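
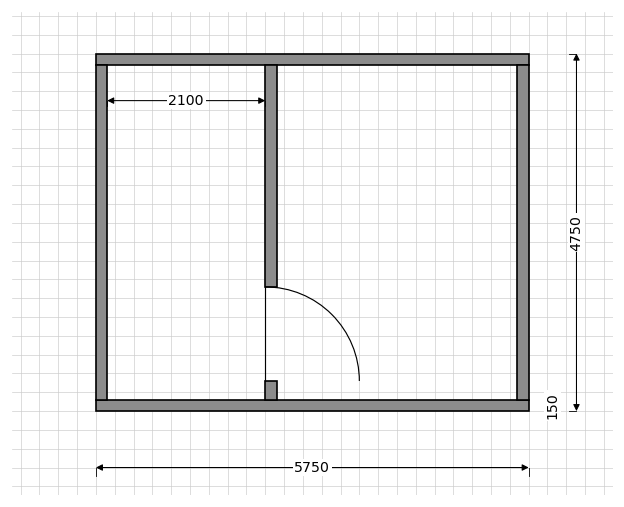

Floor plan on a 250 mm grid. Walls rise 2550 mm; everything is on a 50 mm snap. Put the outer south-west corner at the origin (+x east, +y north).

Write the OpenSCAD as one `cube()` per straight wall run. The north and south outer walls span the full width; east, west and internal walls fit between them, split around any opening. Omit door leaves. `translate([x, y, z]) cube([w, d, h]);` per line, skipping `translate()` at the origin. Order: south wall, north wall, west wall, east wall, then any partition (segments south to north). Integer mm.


cube([5750, 150, 2550]);
translate([0, 4600, 0]) cube([5750, 150, 2550]);
translate([0, 150, 0]) cube([150, 4450, 2550]);
translate([5600, 150, 0]) cube([150, 4450, 2550]);
translate([2250, 150, 0]) cube([150, 250, 2550]);
translate([2250, 1650, 0]) cube([150, 2950, 2550]);


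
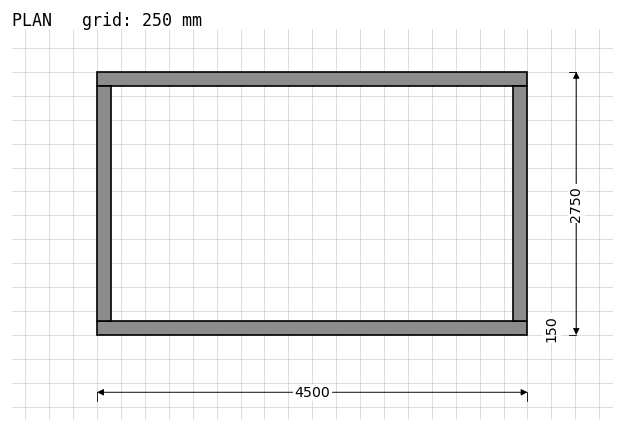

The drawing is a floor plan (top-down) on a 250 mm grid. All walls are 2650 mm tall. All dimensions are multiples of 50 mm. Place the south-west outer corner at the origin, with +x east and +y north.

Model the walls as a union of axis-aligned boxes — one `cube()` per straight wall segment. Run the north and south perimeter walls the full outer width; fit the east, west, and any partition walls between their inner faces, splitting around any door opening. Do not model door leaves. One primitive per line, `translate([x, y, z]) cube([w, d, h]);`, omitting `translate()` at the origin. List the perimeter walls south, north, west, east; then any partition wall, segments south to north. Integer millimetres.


cube([4500, 150, 2650]);
translate([0, 2600, 0]) cube([4500, 150, 2650]);
translate([0, 150, 0]) cube([150, 2450, 2650]);
translate([4350, 150, 0]) cube([150, 2450, 2650]);


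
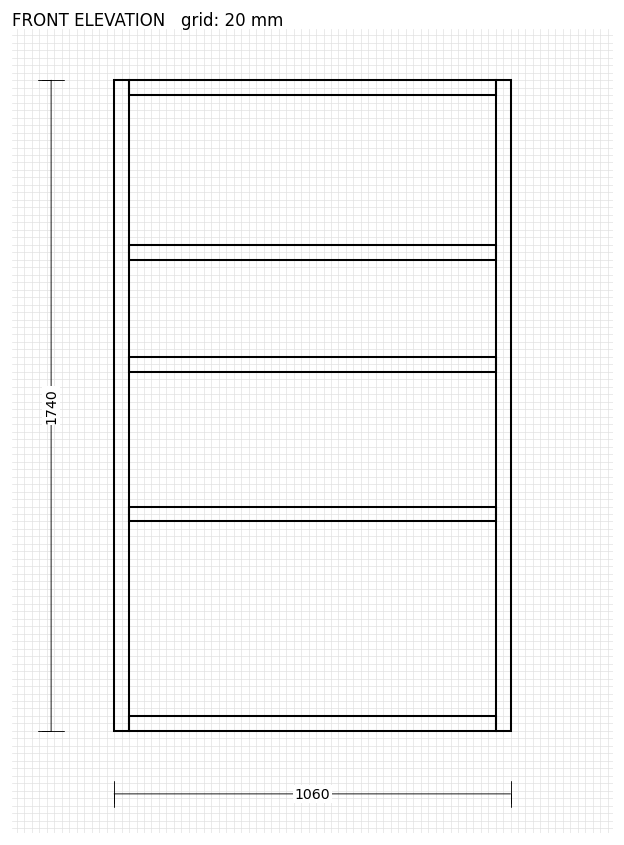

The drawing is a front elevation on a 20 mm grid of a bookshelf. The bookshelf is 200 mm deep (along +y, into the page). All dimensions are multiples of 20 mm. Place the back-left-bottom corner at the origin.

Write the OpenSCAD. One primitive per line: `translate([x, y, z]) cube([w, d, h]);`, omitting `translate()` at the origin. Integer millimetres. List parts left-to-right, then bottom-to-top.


cube([40, 200, 1740]);
translate([40, 0, 0]) cube([980, 200, 40]);
translate([40, 0, 560]) cube([980, 200, 40]);
translate([40, 0, 960]) cube([980, 200, 40]);
translate([40, 0, 1260]) cube([980, 200, 40]);
translate([40, 0, 1700]) cube([980, 200, 40]);
translate([1020, 0, 0]) cube([40, 200, 1740]);


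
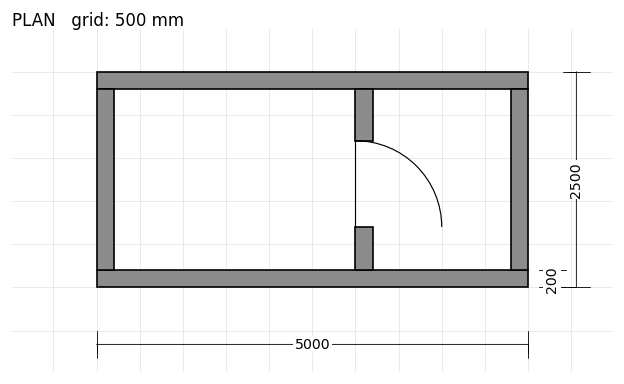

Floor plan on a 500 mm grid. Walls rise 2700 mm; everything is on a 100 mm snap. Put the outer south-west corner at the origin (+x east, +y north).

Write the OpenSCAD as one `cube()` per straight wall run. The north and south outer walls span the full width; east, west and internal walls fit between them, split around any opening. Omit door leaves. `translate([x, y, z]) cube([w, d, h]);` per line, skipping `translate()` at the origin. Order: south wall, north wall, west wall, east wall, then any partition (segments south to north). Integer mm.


cube([5000, 200, 2700]);
translate([0, 2300, 0]) cube([5000, 200, 2700]);
translate([0, 200, 0]) cube([200, 2100, 2700]);
translate([4800, 200, 0]) cube([200, 2100, 2700]);
translate([3000, 200, 0]) cube([200, 500, 2700]);
translate([3000, 1700, 0]) cube([200, 600, 2700]);


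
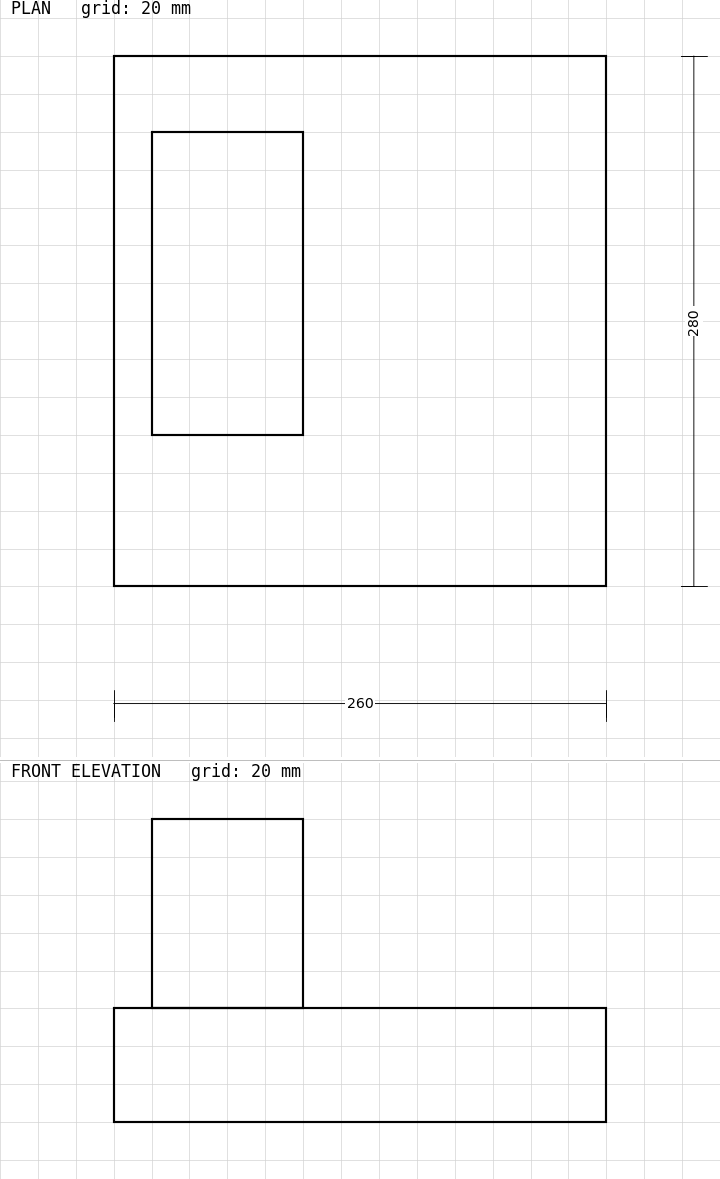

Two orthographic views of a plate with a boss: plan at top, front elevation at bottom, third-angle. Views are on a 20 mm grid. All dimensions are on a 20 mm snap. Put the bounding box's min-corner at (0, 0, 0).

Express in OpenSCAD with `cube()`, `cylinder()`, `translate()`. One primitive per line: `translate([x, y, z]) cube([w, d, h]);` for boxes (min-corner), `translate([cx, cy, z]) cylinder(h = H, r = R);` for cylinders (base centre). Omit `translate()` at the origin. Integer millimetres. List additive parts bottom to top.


cube([260, 280, 60]);
translate([20, 80, 60]) cube([80, 160, 100]);


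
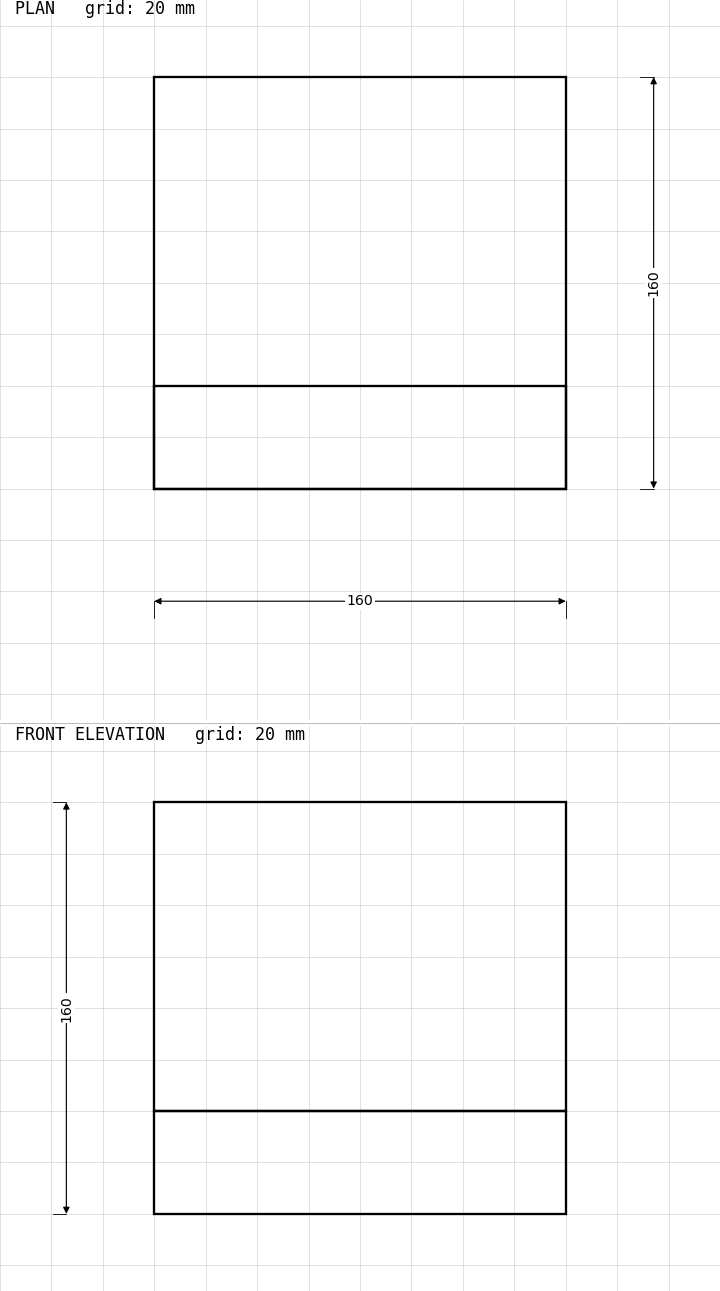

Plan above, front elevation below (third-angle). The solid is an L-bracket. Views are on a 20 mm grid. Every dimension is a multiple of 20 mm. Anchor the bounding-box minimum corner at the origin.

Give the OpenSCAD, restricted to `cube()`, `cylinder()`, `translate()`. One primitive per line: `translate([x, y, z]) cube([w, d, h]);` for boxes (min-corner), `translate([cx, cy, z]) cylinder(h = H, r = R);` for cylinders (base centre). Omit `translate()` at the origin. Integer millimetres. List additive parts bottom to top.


cube([160, 160, 40]);
translate([0, 0, 40]) cube([160, 40, 120]);


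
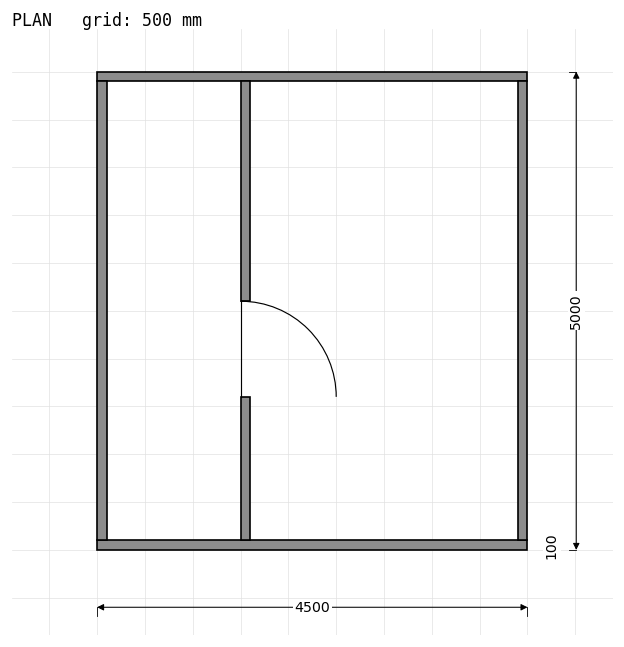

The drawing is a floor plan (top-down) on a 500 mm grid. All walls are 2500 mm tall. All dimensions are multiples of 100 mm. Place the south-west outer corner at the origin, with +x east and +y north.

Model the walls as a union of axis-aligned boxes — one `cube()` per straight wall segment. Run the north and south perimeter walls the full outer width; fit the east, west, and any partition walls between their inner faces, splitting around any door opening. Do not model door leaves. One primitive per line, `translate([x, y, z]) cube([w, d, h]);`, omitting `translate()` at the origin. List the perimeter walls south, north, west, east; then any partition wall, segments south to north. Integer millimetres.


cube([4500, 100, 2500]);
translate([0, 4900, 0]) cube([4500, 100, 2500]);
translate([0, 100, 0]) cube([100, 4800, 2500]);
translate([4400, 100, 0]) cube([100, 4800, 2500]);
translate([1500, 100, 0]) cube([100, 1500, 2500]);
translate([1500, 2600, 0]) cube([100, 2300, 2500]);


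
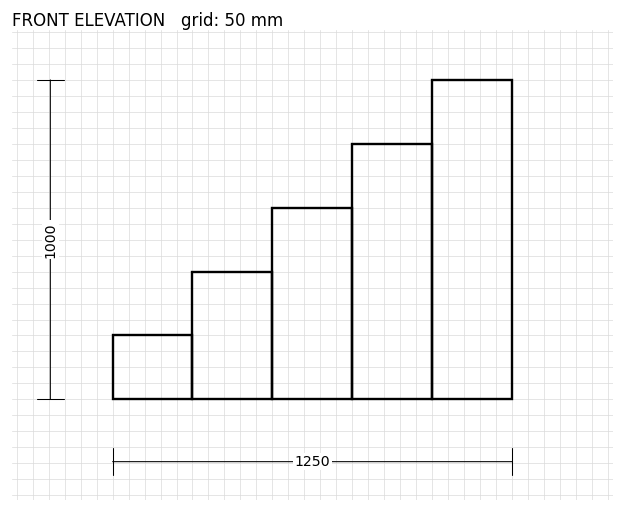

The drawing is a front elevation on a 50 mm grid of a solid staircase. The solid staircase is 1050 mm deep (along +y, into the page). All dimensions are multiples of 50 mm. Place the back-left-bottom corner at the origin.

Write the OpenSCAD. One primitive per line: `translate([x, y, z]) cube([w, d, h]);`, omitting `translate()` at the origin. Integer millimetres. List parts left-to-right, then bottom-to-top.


cube([250, 1050, 200]);
translate([250, 0, 0]) cube([250, 1050, 400]);
translate([500, 0, 0]) cube([250, 1050, 600]);
translate([750, 0, 0]) cube([250, 1050, 800]);
translate([1000, 0, 0]) cube([250, 1050, 1000]);


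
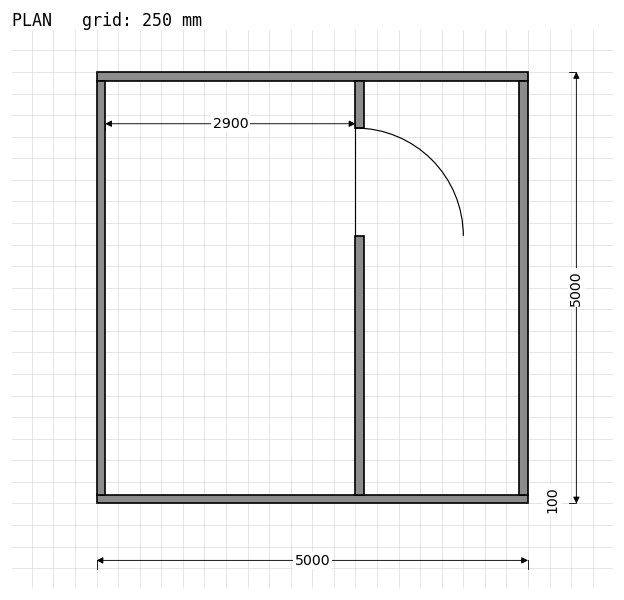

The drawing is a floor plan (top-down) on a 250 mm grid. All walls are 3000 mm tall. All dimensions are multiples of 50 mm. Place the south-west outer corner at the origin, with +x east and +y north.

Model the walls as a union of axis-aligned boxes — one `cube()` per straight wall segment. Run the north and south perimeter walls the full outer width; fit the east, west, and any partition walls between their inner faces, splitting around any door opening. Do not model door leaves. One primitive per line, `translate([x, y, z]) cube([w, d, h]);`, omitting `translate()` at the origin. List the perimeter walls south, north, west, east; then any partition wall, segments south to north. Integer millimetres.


cube([5000, 100, 3000]);
translate([0, 4900, 0]) cube([5000, 100, 3000]);
translate([0, 100, 0]) cube([100, 4800, 3000]);
translate([4900, 100, 0]) cube([100, 4800, 3000]);
translate([3000, 100, 0]) cube([100, 3000, 3000]);
translate([3000, 4350, 0]) cube([100, 550, 3000]);


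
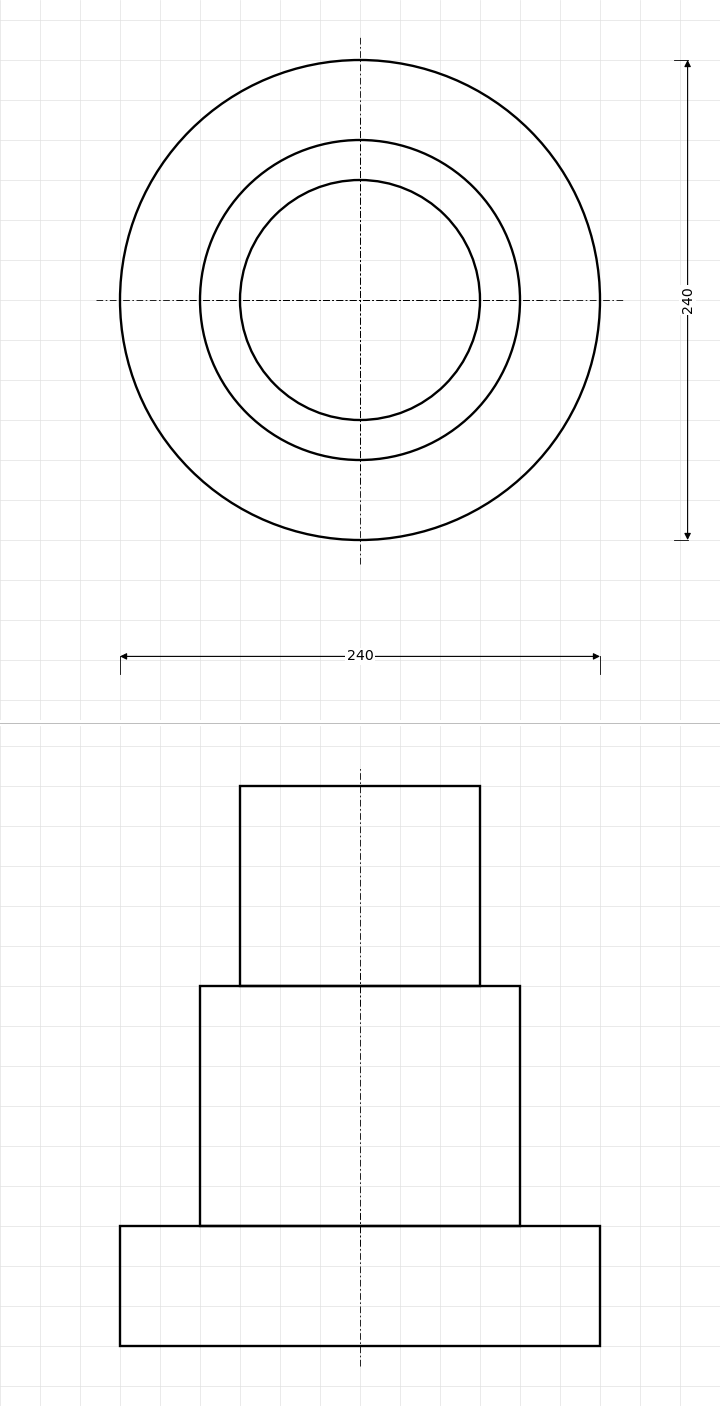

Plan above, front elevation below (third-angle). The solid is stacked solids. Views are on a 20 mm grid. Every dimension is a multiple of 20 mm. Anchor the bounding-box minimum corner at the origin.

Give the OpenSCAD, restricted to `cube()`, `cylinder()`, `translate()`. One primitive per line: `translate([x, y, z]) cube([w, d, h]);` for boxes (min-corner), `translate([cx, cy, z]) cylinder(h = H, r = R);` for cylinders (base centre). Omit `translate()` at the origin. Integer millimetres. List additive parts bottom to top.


translate([120, 120, 0]) cylinder(h = 60, r = 120);
translate([120, 120, 60]) cylinder(h = 120, r = 80);
translate([120, 120, 180]) cylinder(h = 100, r = 60);


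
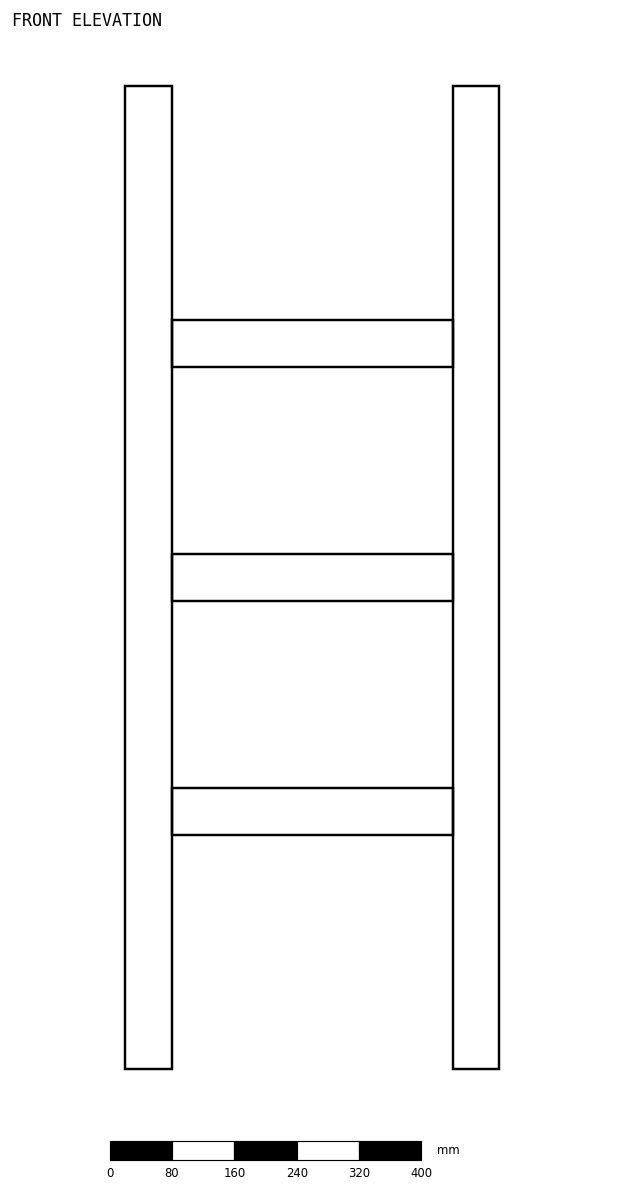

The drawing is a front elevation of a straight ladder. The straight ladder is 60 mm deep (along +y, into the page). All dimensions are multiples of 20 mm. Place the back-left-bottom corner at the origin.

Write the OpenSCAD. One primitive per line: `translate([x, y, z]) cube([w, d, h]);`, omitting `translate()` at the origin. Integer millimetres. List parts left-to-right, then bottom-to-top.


cube([60, 60, 1260]);
translate([60, 0, 300]) cube([360, 60, 60]);
translate([60, 0, 600]) cube([360, 60, 60]);
translate([60, 0, 900]) cube([360, 60, 60]);
translate([420, 0, 0]) cube([60, 60, 1260]);


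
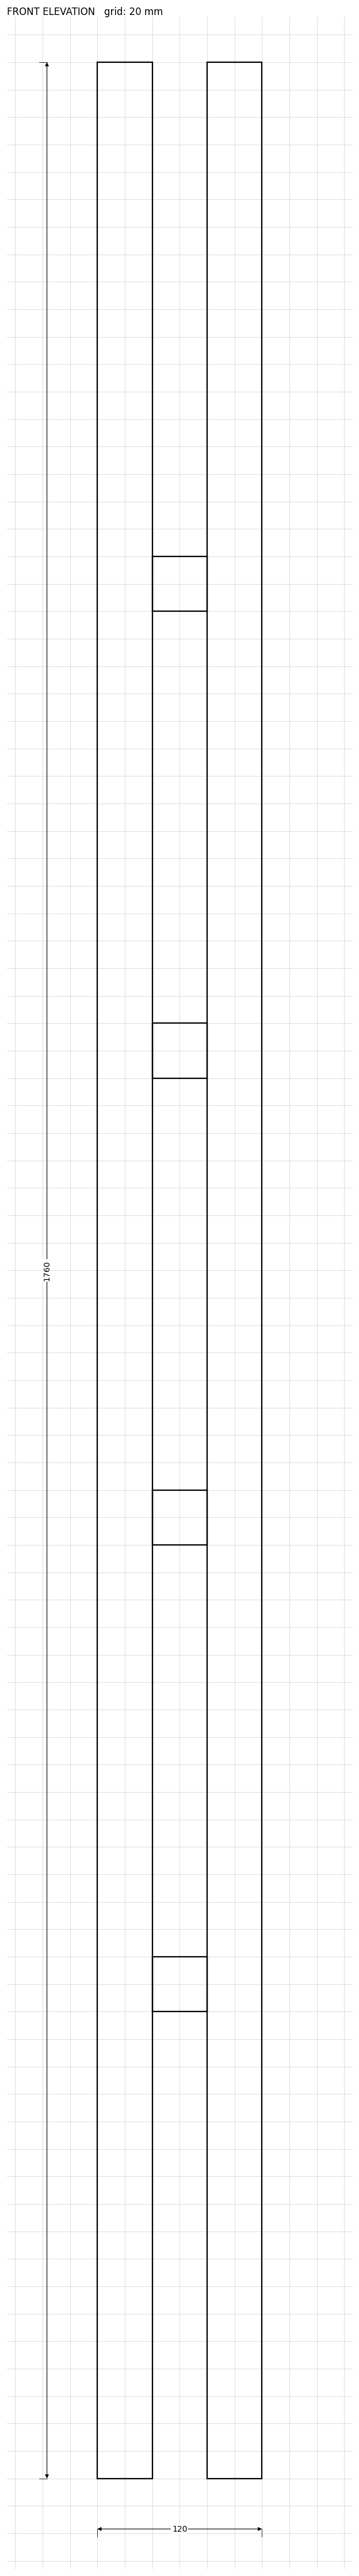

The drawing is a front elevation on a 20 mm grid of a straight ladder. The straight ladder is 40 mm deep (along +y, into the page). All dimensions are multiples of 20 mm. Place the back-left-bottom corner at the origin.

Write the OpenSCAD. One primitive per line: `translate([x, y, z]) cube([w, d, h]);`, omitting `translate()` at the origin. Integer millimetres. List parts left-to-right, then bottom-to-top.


cube([40, 40, 1760]);
translate([40, 0, 340]) cube([40, 40, 40]);
translate([40, 0, 680]) cube([40, 40, 40]);
translate([40, 0, 1020]) cube([40, 40, 40]);
translate([40, 0, 1360]) cube([40, 40, 40]);
translate([80, 0, 0]) cube([40, 40, 1760]);


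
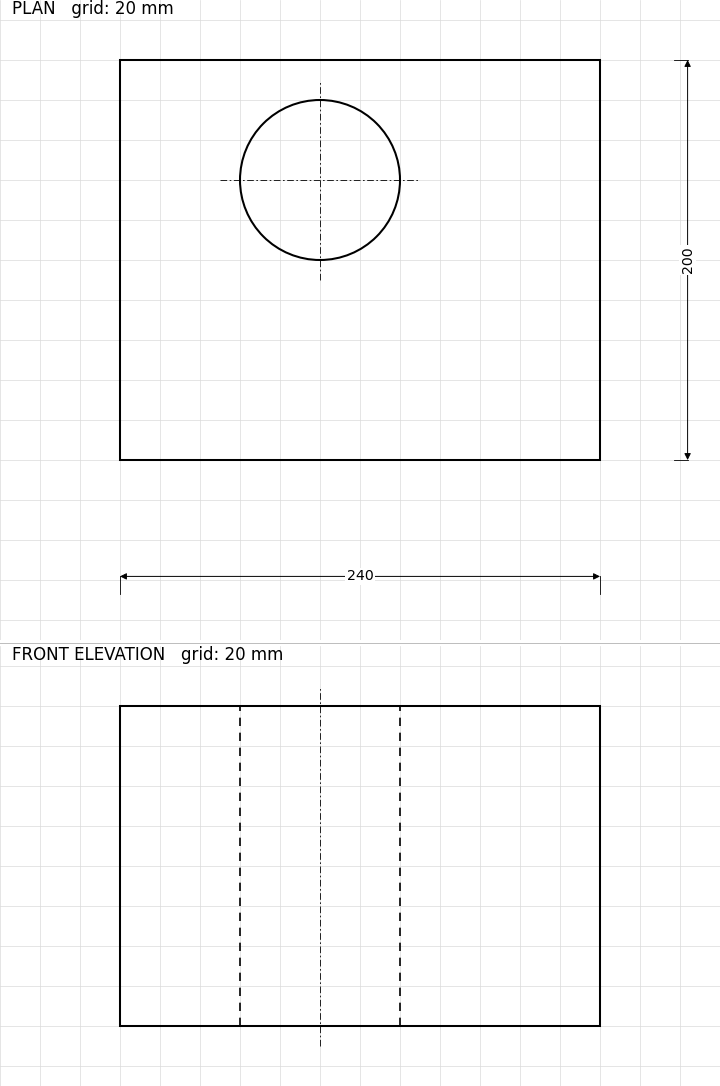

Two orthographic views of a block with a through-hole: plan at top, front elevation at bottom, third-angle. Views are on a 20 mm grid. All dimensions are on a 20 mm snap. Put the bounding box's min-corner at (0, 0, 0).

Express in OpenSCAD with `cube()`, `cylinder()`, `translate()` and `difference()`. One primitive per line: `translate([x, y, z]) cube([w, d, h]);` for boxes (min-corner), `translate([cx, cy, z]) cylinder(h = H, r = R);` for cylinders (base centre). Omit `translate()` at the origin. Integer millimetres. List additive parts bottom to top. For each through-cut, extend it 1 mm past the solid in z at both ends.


difference() {
  cube([240, 200, 160]);
  translate([100, 140, -1]) cylinder(h = 162, r = 40);
}


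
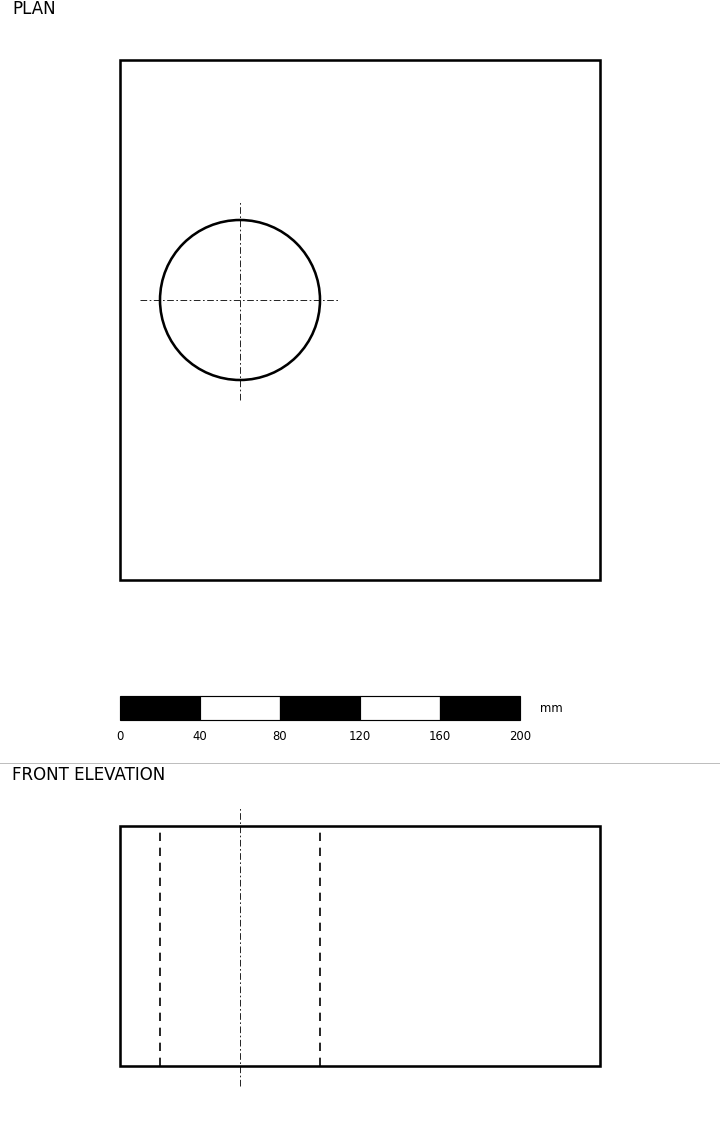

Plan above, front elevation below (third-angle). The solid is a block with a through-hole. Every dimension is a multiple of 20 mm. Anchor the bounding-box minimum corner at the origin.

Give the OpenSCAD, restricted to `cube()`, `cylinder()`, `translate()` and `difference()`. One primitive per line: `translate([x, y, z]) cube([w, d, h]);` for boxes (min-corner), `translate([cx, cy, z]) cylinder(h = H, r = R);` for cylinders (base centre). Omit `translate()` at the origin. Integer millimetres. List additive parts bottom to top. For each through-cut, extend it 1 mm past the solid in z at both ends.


difference() {
  cube([240, 260, 120]);
  translate([60, 140, -1]) cylinder(h = 122, r = 40);
}


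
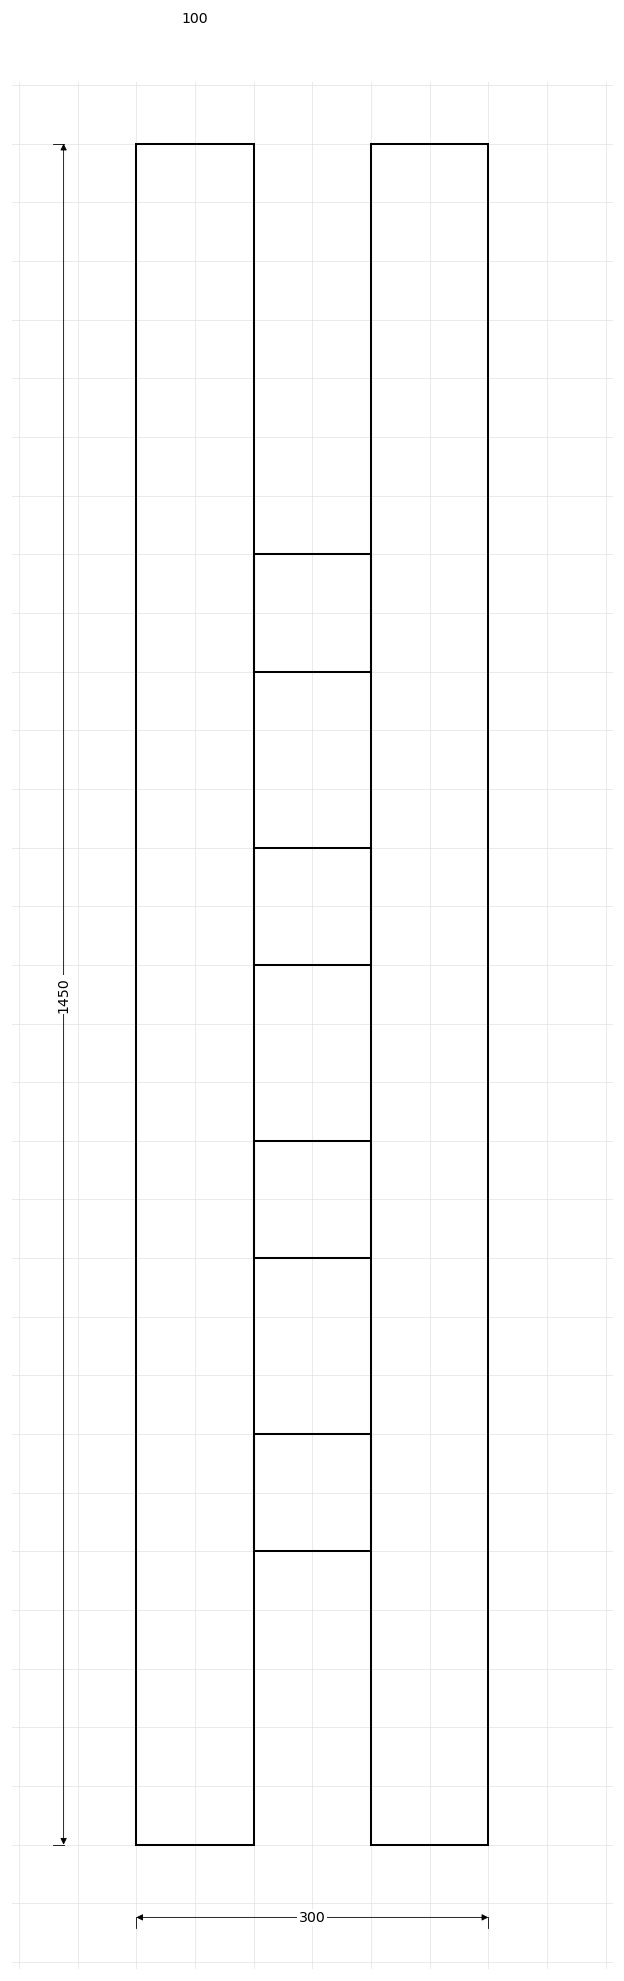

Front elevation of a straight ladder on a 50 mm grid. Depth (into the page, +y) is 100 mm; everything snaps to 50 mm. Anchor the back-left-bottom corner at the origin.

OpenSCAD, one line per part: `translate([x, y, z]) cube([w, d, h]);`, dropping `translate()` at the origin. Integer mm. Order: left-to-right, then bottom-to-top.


cube([100, 100, 1450]);
translate([100, 0, 250]) cube([100, 100, 100]);
translate([100, 0, 500]) cube([100, 100, 100]);
translate([100, 0, 750]) cube([100, 100, 100]);
translate([100, 0, 1000]) cube([100, 100, 100]);
translate([200, 0, 0]) cube([100, 100, 1450]);


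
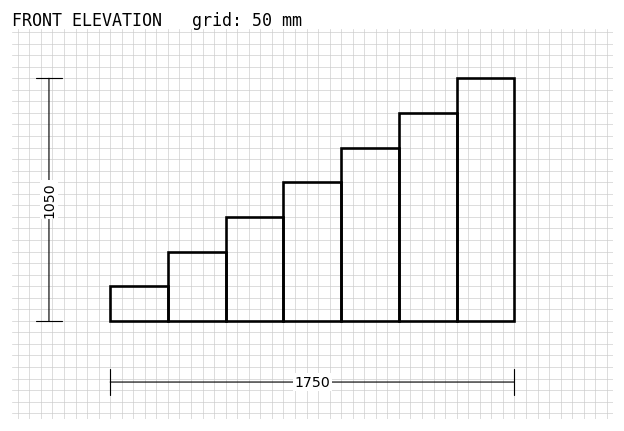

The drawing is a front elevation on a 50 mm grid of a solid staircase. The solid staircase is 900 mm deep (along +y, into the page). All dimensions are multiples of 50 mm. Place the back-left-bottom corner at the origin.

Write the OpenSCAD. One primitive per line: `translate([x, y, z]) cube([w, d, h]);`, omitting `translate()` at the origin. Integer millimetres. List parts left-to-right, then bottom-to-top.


cube([250, 900, 150]);
translate([250, 0, 0]) cube([250, 900, 300]);
translate([500, 0, 0]) cube([250, 900, 450]);
translate([750, 0, 0]) cube([250, 900, 600]);
translate([1000, 0, 0]) cube([250, 900, 750]);
translate([1250, 0, 0]) cube([250, 900, 900]);
translate([1500, 0, 0]) cube([250, 900, 1050]);


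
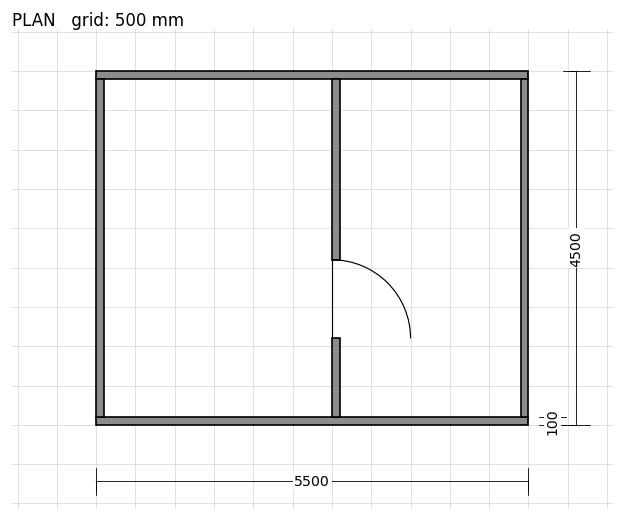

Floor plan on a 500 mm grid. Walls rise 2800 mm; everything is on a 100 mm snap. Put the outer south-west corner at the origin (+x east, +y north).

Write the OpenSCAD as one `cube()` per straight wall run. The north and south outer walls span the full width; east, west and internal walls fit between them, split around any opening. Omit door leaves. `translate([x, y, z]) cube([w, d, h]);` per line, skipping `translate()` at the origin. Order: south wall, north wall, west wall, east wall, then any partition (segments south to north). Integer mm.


cube([5500, 100, 2800]);
translate([0, 4400, 0]) cube([5500, 100, 2800]);
translate([0, 100, 0]) cube([100, 4300, 2800]);
translate([5400, 100, 0]) cube([100, 4300, 2800]);
translate([3000, 100, 0]) cube([100, 1000, 2800]);
translate([3000, 2100, 0]) cube([100, 2300, 2800]);


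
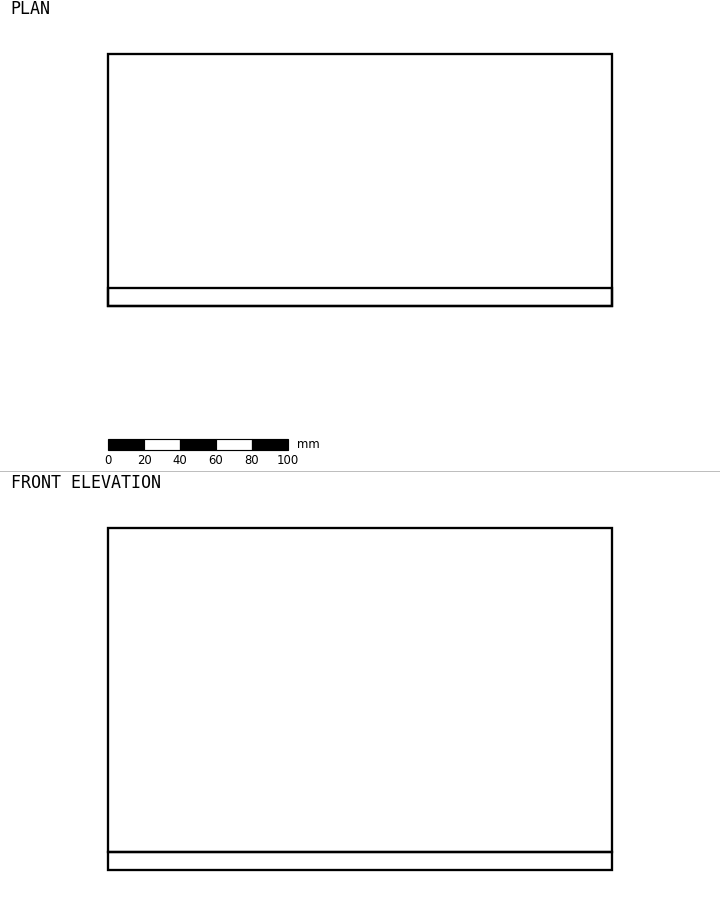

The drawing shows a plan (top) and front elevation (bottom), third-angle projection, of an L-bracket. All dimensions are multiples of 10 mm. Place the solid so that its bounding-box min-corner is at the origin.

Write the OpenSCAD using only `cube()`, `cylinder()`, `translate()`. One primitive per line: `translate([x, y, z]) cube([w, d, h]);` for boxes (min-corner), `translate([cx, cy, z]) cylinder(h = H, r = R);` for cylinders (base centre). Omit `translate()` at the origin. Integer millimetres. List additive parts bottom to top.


cube([280, 140, 10]);
translate([0, 0, 10]) cube([280, 10, 180]);


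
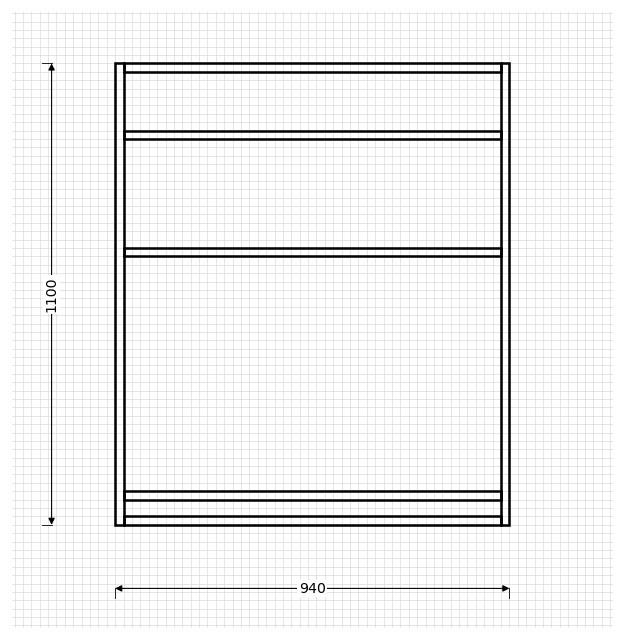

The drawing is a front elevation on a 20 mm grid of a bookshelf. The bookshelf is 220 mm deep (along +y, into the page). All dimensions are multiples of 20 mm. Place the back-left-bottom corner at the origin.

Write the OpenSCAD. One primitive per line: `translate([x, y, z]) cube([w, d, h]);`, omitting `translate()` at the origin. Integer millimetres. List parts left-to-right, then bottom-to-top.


cube([20, 220, 1100]);
translate([20, 0, 0]) cube([900, 220, 20]);
translate([20, 0, 60]) cube([900, 220, 20]);
translate([20, 0, 640]) cube([900, 220, 20]);
translate([20, 0, 920]) cube([900, 220, 20]);
translate([20, 0, 1080]) cube([900, 220, 20]);
translate([920, 0, 0]) cube([20, 220, 1100]);


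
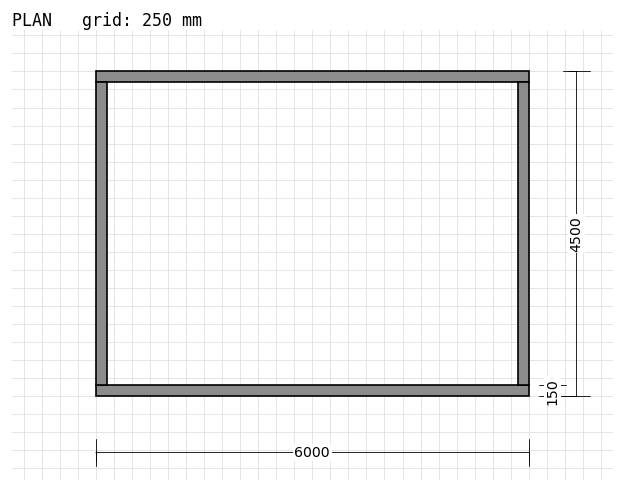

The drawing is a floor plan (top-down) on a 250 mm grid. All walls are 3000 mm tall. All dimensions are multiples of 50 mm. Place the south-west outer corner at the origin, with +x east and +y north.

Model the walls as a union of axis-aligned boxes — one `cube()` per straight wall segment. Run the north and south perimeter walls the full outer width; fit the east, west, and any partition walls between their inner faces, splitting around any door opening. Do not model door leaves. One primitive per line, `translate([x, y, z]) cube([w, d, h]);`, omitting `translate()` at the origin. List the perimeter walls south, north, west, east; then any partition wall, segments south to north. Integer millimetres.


cube([6000, 150, 3000]);
translate([0, 4350, 0]) cube([6000, 150, 3000]);
translate([0, 150, 0]) cube([150, 4200, 3000]);
translate([5850, 150, 0]) cube([150, 4200, 3000]);


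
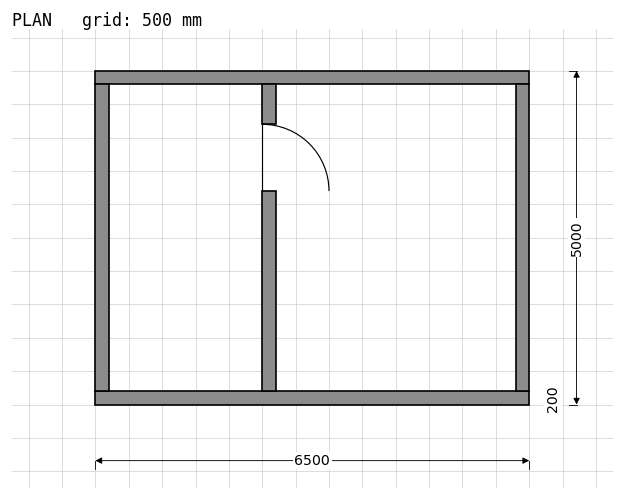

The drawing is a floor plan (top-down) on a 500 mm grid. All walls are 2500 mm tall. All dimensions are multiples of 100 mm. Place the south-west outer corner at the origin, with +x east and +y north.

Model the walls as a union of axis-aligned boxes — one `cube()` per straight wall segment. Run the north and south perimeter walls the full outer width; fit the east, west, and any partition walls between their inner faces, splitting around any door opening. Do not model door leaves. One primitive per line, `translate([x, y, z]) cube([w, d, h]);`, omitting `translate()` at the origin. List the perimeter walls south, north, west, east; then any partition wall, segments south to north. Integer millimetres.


cube([6500, 200, 2500]);
translate([0, 4800, 0]) cube([6500, 200, 2500]);
translate([0, 200, 0]) cube([200, 4600, 2500]);
translate([6300, 200, 0]) cube([200, 4600, 2500]);
translate([2500, 200, 0]) cube([200, 3000, 2500]);
translate([2500, 4200, 0]) cube([200, 600, 2500]);


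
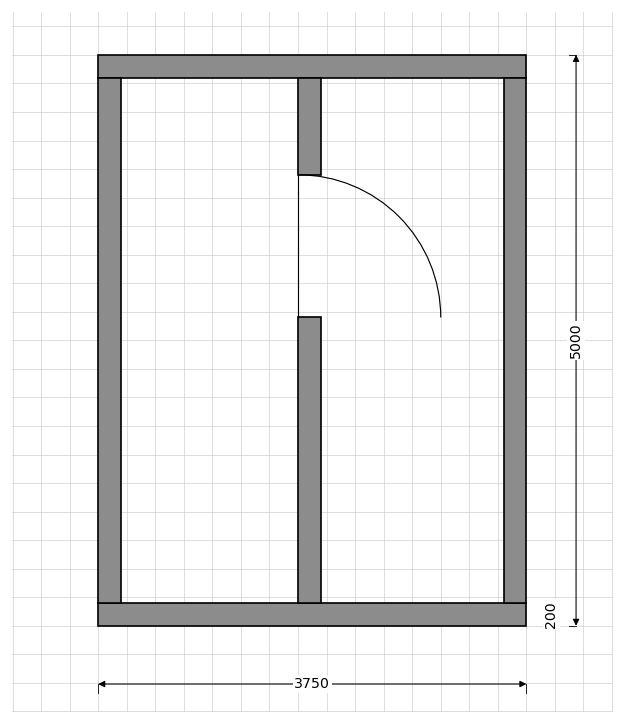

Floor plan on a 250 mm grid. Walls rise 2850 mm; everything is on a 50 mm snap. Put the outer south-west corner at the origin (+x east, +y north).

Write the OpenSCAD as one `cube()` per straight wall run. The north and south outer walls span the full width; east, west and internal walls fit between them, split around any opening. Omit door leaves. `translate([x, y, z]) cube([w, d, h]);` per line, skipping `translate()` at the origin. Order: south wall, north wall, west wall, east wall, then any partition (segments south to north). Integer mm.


cube([3750, 200, 2850]);
translate([0, 4800, 0]) cube([3750, 200, 2850]);
translate([0, 200, 0]) cube([200, 4600, 2850]);
translate([3550, 200, 0]) cube([200, 4600, 2850]);
translate([1750, 200, 0]) cube([200, 2500, 2850]);
translate([1750, 3950, 0]) cube([200, 850, 2850]);


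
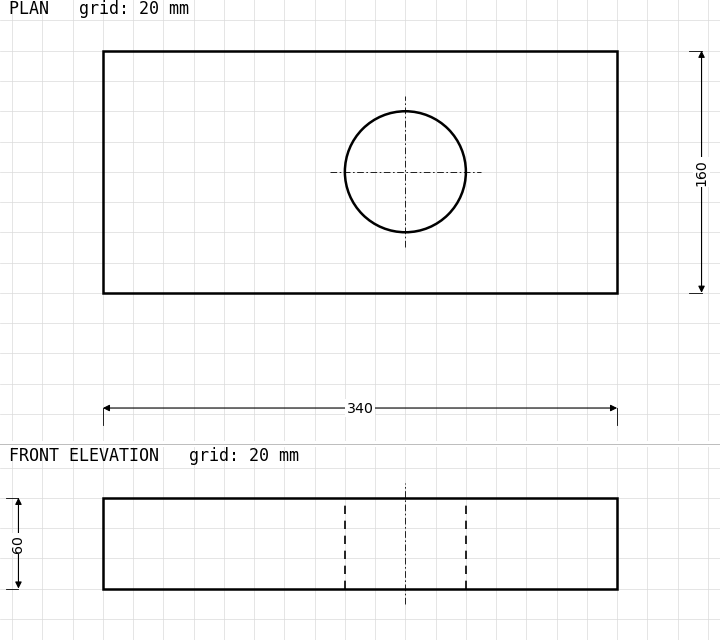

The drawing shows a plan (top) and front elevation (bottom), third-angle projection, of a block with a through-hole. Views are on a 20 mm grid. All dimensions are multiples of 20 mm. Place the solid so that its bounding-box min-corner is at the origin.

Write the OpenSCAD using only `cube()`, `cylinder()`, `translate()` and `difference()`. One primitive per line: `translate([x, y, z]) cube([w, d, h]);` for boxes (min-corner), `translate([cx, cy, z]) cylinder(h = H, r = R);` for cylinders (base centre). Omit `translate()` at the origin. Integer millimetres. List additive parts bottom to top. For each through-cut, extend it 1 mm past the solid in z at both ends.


difference() {
  cube([340, 160, 60]);
  translate([200, 80, -1]) cylinder(h = 62, r = 40);
}


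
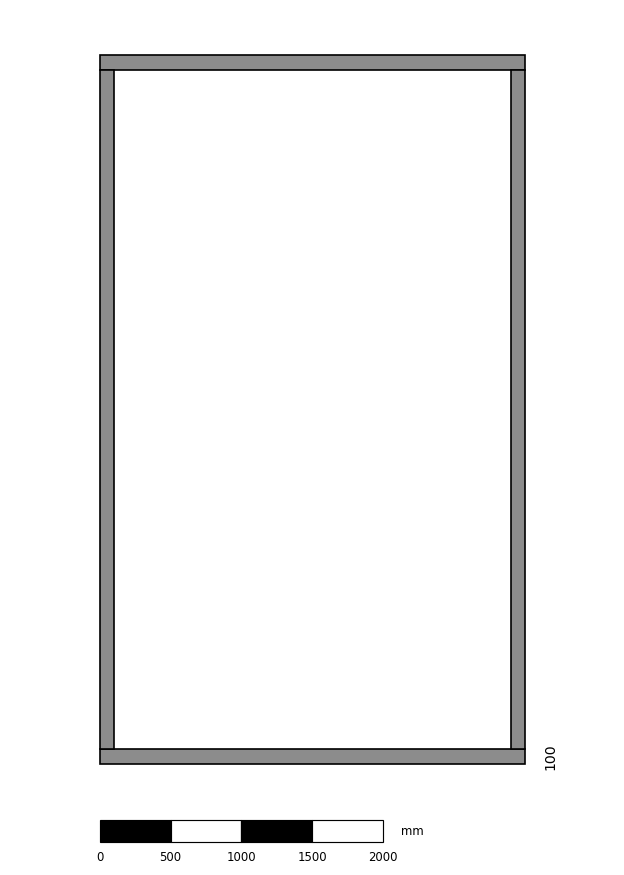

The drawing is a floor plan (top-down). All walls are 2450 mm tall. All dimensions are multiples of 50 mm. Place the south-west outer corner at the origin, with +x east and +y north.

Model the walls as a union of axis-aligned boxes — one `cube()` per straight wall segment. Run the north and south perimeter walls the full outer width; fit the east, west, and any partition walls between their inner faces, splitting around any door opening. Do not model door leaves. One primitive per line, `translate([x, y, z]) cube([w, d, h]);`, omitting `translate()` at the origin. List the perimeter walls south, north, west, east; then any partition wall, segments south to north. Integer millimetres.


cube([3000, 100, 2450]);
translate([0, 4900, 0]) cube([3000, 100, 2450]);
translate([0, 100, 0]) cube([100, 4800, 2450]);
translate([2900, 100, 0]) cube([100, 4800, 2450]);


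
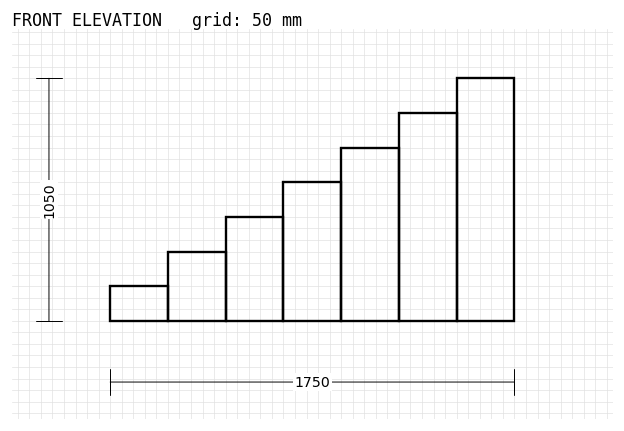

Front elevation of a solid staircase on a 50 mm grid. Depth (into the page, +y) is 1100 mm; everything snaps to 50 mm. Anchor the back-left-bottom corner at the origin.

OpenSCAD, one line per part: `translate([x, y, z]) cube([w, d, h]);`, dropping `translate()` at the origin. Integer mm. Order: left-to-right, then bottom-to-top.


cube([250, 1100, 150]);
translate([250, 0, 0]) cube([250, 1100, 300]);
translate([500, 0, 0]) cube([250, 1100, 450]);
translate([750, 0, 0]) cube([250, 1100, 600]);
translate([1000, 0, 0]) cube([250, 1100, 750]);
translate([1250, 0, 0]) cube([250, 1100, 900]);
translate([1500, 0, 0]) cube([250, 1100, 1050]);


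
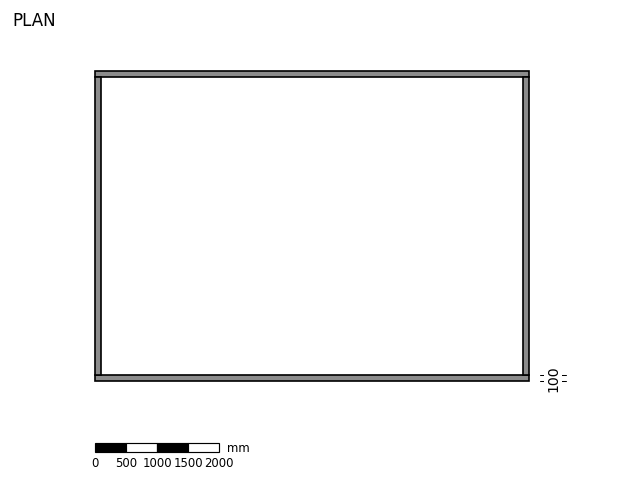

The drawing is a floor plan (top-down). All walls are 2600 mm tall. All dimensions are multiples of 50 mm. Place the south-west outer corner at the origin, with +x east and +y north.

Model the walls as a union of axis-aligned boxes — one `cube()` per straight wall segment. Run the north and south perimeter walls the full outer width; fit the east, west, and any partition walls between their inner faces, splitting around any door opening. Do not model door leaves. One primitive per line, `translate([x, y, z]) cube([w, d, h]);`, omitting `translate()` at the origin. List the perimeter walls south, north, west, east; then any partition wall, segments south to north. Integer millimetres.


cube([7000, 100, 2600]);
translate([0, 4900, 0]) cube([7000, 100, 2600]);
translate([0, 100, 0]) cube([100, 4800, 2600]);
translate([6900, 100, 0]) cube([100, 4800, 2600]);


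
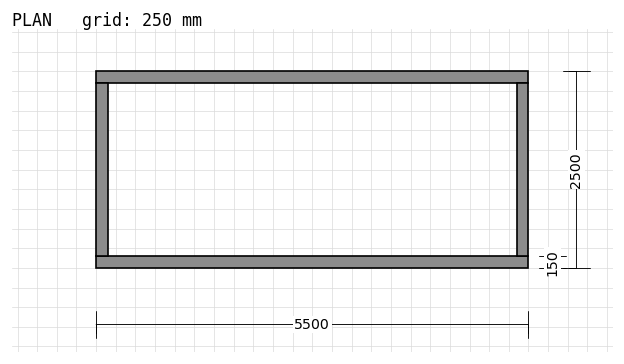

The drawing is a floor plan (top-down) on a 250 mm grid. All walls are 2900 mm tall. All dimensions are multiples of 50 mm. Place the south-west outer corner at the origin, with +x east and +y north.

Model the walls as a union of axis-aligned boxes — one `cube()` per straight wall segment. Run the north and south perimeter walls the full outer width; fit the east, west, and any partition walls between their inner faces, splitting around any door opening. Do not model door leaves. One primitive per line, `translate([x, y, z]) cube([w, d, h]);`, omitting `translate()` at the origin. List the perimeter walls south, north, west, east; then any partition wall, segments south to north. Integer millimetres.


cube([5500, 150, 2900]);
translate([0, 2350, 0]) cube([5500, 150, 2900]);
translate([0, 150, 0]) cube([150, 2200, 2900]);
translate([5350, 150, 0]) cube([150, 2200, 2900]);


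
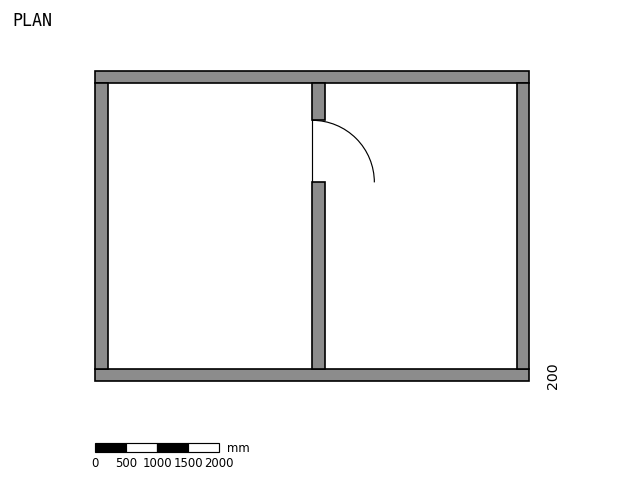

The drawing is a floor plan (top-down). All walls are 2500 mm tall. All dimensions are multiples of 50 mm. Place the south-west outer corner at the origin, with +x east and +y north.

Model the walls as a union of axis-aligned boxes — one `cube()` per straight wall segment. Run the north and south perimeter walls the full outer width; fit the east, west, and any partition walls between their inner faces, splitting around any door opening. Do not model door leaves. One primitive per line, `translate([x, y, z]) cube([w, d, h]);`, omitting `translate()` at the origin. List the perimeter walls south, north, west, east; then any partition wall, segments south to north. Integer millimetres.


cube([7000, 200, 2500]);
translate([0, 4800, 0]) cube([7000, 200, 2500]);
translate([0, 200, 0]) cube([200, 4600, 2500]);
translate([6800, 200, 0]) cube([200, 4600, 2500]);
translate([3500, 200, 0]) cube([200, 3000, 2500]);
translate([3500, 4200, 0]) cube([200, 600, 2500]);


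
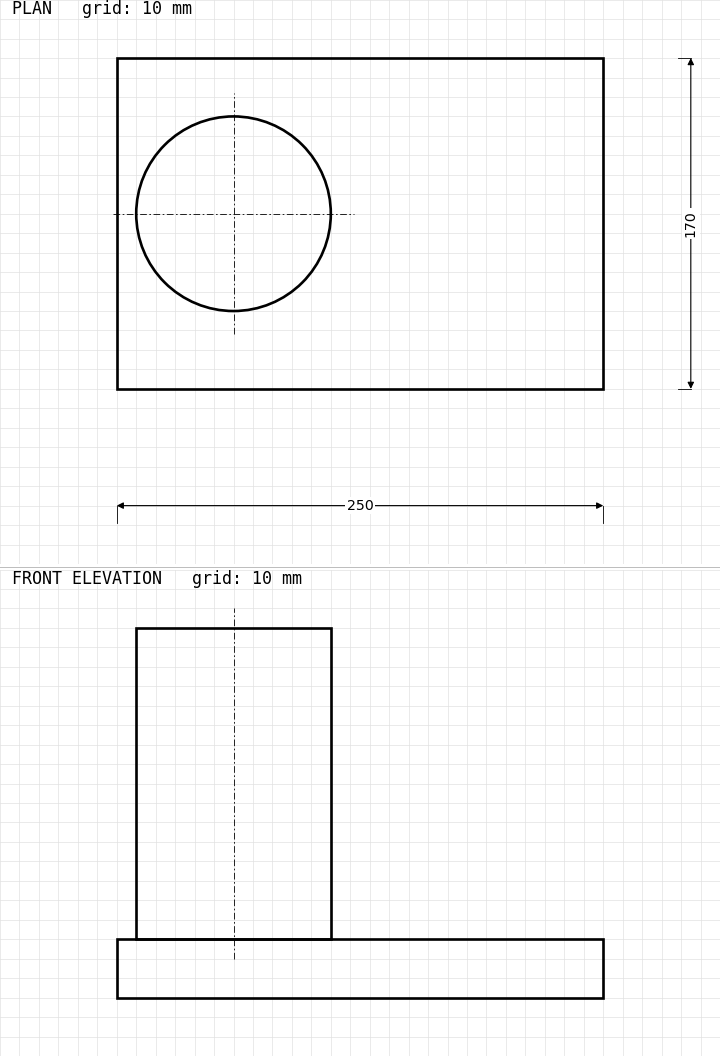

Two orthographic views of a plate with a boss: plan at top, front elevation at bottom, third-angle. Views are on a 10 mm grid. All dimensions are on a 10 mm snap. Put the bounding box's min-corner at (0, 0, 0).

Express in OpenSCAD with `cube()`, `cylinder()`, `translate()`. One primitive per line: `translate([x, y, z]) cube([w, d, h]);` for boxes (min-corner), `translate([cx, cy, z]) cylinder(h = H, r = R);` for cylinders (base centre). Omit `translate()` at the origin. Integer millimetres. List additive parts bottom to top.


cube([250, 170, 30]);
translate([60, 90, 30]) cylinder(h = 160, r = 50);


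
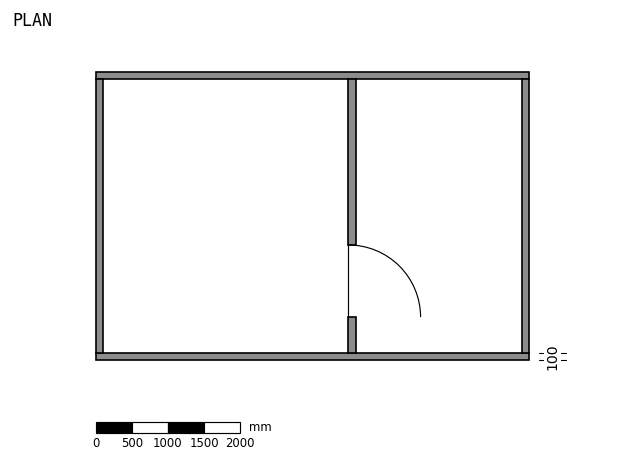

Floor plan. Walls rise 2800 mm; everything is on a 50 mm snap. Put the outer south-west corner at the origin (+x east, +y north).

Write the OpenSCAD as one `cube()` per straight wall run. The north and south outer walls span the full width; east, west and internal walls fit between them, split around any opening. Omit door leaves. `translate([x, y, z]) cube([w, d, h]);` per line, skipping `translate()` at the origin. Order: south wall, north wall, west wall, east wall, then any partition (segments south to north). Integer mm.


cube([6000, 100, 2800]);
translate([0, 3900, 0]) cube([6000, 100, 2800]);
translate([0, 100, 0]) cube([100, 3800, 2800]);
translate([5900, 100, 0]) cube([100, 3800, 2800]);
translate([3500, 100, 0]) cube([100, 500, 2800]);
translate([3500, 1600, 0]) cube([100, 2300, 2800]);


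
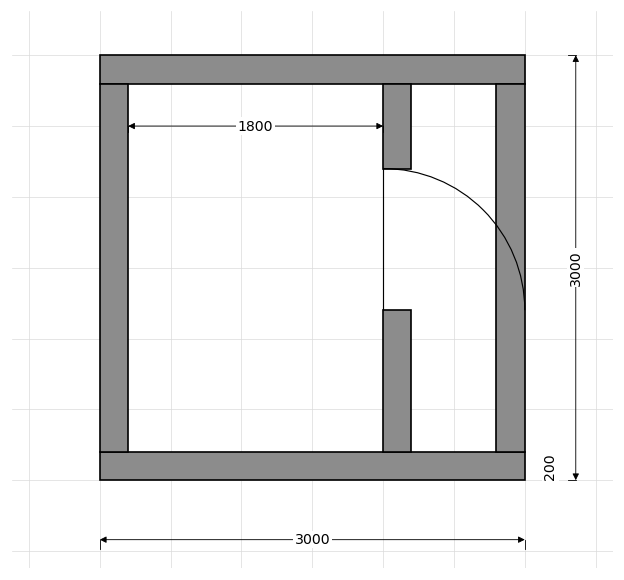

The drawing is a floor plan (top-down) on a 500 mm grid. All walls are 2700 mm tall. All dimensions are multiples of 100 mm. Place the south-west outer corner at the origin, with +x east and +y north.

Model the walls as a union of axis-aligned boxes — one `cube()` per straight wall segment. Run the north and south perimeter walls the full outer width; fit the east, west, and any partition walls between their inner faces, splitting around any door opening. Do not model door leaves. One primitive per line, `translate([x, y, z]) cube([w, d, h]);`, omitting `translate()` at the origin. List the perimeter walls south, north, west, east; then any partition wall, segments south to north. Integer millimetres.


cube([3000, 200, 2700]);
translate([0, 2800, 0]) cube([3000, 200, 2700]);
translate([0, 200, 0]) cube([200, 2600, 2700]);
translate([2800, 200, 0]) cube([200, 2600, 2700]);
translate([2000, 200, 0]) cube([200, 1000, 2700]);
translate([2000, 2200, 0]) cube([200, 600, 2700]);


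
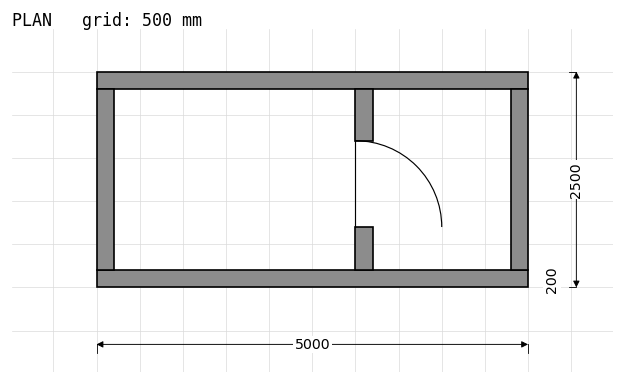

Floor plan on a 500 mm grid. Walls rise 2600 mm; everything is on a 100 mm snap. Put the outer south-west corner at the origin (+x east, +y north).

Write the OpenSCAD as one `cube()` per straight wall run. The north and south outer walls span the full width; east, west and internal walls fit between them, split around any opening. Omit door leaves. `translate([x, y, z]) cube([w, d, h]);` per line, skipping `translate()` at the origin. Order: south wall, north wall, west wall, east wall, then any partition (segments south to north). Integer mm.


cube([5000, 200, 2600]);
translate([0, 2300, 0]) cube([5000, 200, 2600]);
translate([0, 200, 0]) cube([200, 2100, 2600]);
translate([4800, 200, 0]) cube([200, 2100, 2600]);
translate([3000, 200, 0]) cube([200, 500, 2600]);
translate([3000, 1700, 0]) cube([200, 600, 2600]);


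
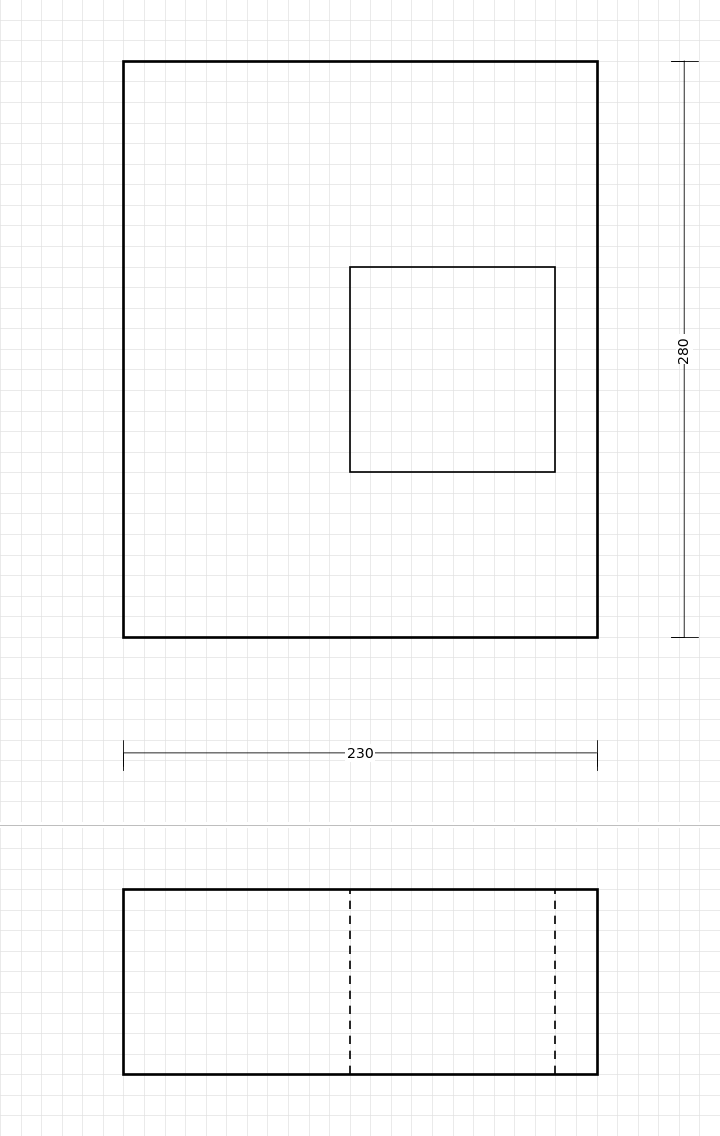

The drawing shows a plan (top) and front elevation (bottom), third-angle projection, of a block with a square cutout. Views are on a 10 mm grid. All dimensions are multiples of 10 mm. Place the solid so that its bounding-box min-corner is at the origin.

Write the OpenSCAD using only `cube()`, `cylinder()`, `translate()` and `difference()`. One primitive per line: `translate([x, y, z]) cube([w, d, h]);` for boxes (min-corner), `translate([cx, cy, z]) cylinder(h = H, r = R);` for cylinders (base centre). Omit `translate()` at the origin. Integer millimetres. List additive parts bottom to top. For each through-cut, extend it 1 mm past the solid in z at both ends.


difference() {
  cube([230, 280, 90]);
  translate([110, 80, -1]) cube([100, 100, 92]);
}


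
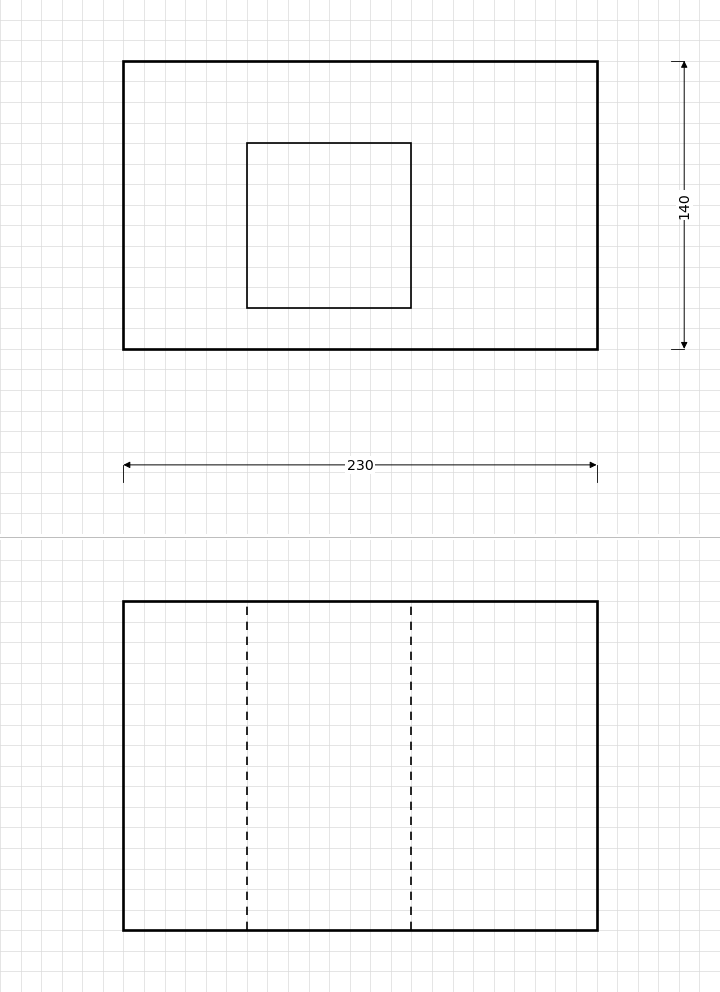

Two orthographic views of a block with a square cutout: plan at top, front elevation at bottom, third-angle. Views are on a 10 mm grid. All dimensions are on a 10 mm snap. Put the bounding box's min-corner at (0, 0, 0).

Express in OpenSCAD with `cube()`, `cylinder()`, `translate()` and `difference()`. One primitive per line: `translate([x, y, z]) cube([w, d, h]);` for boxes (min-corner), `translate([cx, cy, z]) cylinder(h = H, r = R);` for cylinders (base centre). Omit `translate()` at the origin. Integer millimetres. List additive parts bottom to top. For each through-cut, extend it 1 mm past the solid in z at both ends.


difference() {
  cube([230, 140, 160]);
  translate([60, 20, -1]) cube([80, 80, 162]);
}


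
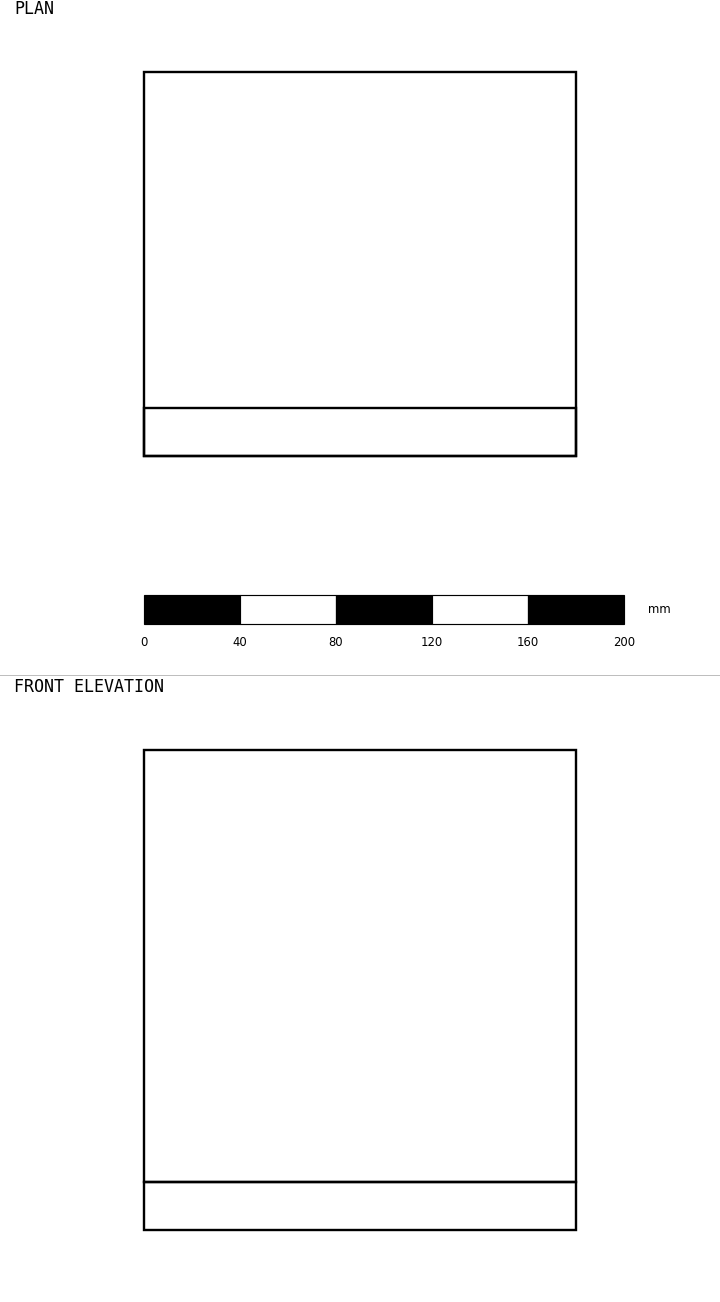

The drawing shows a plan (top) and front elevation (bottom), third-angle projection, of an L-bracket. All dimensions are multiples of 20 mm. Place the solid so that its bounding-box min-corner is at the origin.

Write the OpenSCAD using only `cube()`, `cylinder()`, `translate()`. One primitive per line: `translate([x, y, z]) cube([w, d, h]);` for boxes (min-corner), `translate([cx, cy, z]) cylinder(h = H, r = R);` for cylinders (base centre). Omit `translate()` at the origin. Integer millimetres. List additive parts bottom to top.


cube([180, 160, 20]);
translate([0, 0, 20]) cube([180, 20, 180]);


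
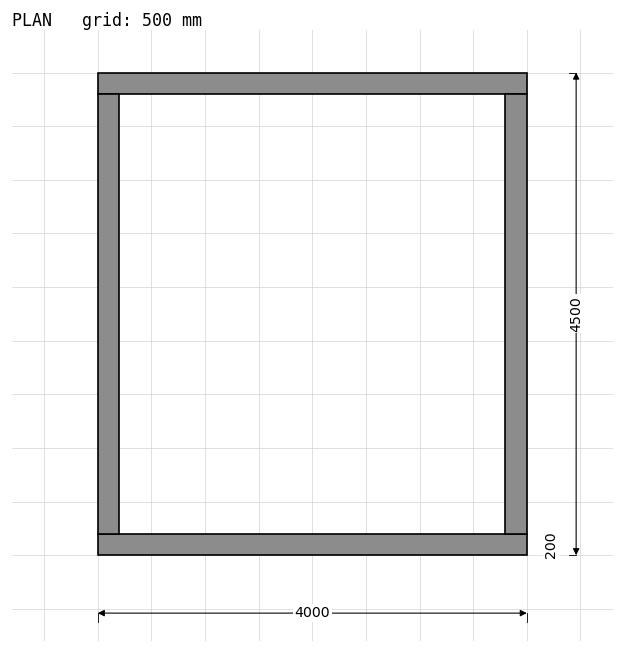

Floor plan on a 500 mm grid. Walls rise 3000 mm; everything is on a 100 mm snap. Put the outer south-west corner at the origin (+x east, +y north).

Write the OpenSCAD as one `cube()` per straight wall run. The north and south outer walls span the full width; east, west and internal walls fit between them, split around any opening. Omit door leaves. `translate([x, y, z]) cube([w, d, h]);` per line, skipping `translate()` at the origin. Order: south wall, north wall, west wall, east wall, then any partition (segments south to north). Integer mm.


cube([4000, 200, 3000]);
translate([0, 4300, 0]) cube([4000, 200, 3000]);
translate([0, 200, 0]) cube([200, 4100, 3000]);
translate([3800, 200, 0]) cube([200, 4100, 3000]);


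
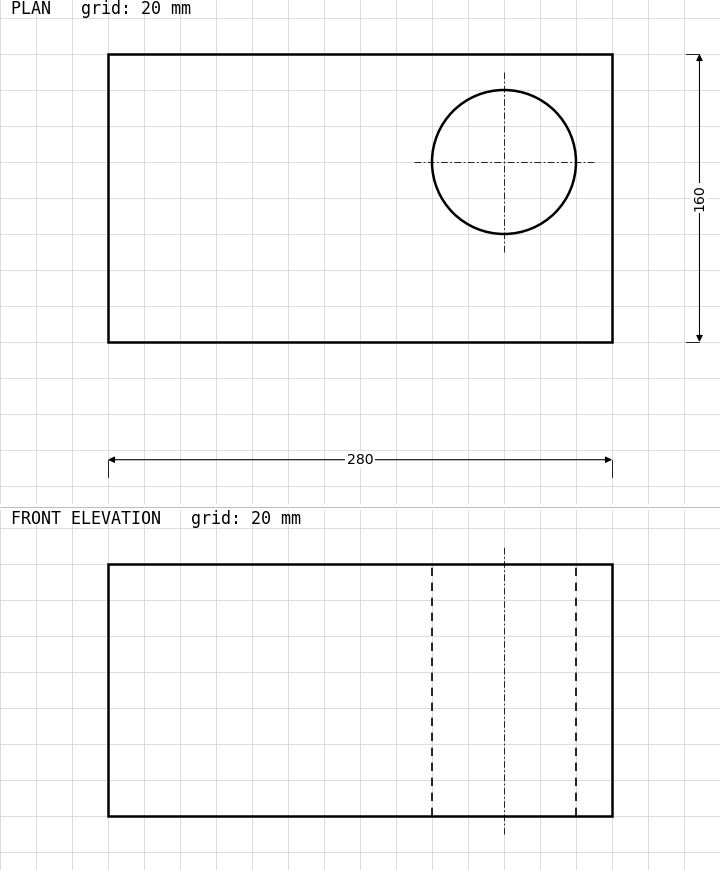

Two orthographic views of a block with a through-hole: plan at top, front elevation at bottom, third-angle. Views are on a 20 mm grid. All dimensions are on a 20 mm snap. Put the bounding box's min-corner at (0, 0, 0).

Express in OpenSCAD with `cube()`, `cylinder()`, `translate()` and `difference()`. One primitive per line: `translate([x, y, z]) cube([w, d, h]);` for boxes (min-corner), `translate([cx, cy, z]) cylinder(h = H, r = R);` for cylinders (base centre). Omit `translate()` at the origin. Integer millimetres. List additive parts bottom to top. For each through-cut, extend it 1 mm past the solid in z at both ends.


difference() {
  cube([280, 160, 140]);
  translate([220, 100, -1]) cylinder(h = 142, r = 40);
}


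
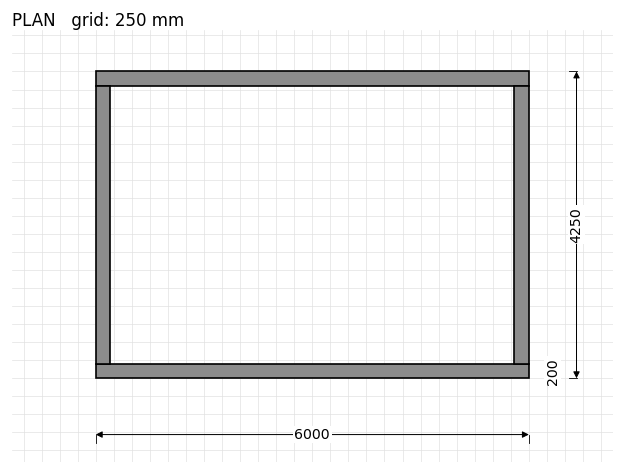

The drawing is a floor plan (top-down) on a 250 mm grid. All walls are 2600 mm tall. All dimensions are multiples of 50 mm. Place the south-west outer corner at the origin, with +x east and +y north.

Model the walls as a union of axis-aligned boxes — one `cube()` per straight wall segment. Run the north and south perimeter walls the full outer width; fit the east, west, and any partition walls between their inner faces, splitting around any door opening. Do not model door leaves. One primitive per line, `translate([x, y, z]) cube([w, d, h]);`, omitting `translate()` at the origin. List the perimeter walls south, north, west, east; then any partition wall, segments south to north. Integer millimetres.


cube([6000, 200, 2600]);
translate([0, 4050, 0]) cube([6000, 200, 2600]);
translate([0, 200, 0]) cube([200, 3850, 2600]);
translate([5800, 200, 0]) cube([200, 3850, 2600]);


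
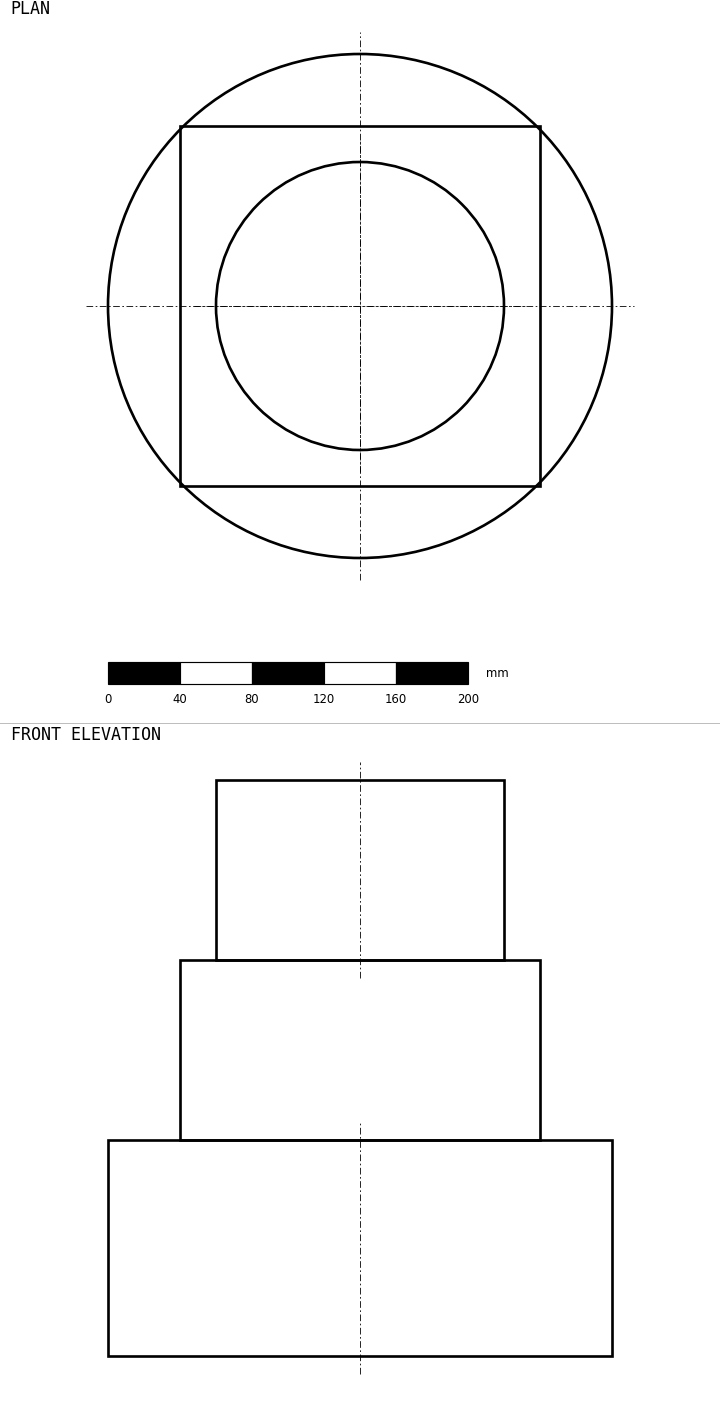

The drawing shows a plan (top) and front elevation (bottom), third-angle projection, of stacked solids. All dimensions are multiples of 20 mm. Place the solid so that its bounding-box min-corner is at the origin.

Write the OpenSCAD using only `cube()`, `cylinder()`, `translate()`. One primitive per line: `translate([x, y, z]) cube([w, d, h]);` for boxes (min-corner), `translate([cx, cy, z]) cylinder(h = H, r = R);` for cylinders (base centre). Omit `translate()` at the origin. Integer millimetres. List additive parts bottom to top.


translate([140, 140, 0]) cylinder(h = 120, r = 140);
translate([40, 40, 120]) cube([200, 200, 100]);
translate([140, 140, 220]) cylinder(h = 100, r = 80);
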